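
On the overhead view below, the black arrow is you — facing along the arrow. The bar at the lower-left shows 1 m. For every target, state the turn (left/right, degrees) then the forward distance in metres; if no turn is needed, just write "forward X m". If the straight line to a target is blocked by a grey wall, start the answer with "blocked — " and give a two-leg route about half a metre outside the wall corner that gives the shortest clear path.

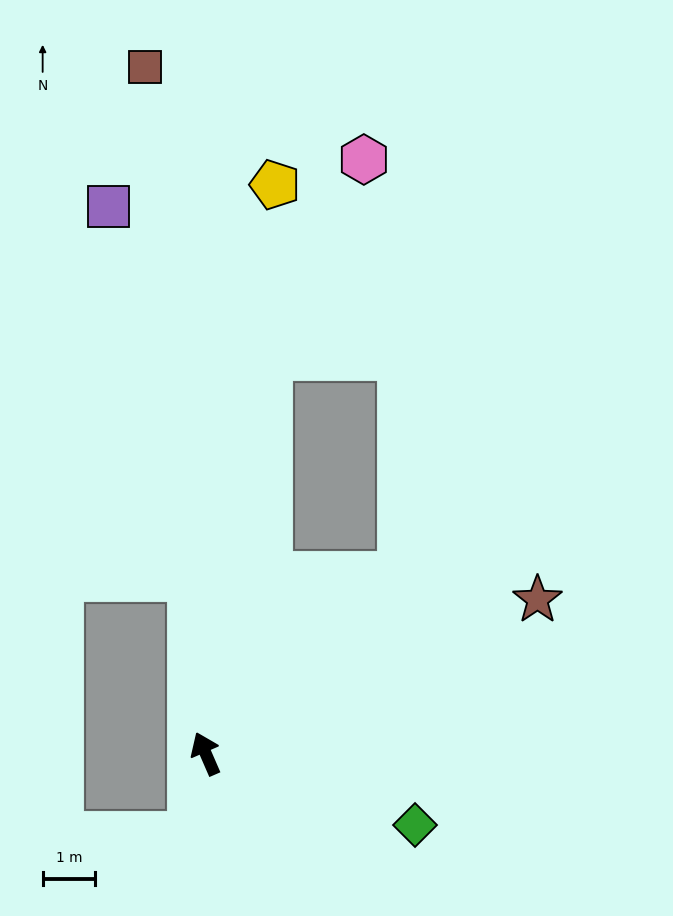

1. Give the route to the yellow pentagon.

turn right 30°, forward 10.9 m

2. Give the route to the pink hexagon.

blocked — turn right 33°, forward 7.6 m, then turn right 16°, forward 4.2 m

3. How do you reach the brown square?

turn right 18°, forward 13.1 m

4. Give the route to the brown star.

turn right 89°, forward 6.9 m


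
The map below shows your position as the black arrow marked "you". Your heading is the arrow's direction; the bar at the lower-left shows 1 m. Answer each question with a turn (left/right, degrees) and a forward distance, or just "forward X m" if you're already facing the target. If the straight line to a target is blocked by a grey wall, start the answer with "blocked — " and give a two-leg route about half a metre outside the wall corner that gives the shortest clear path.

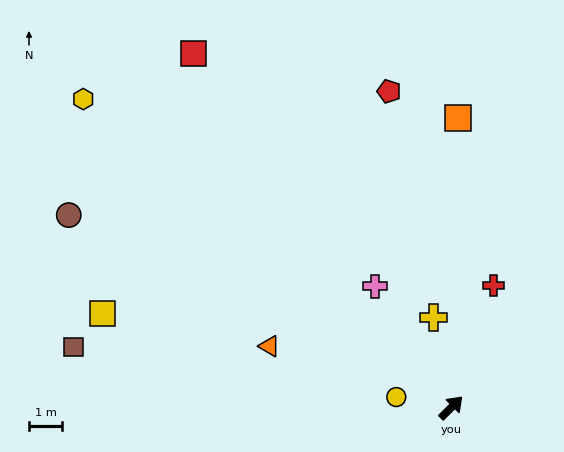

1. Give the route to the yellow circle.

turn left 124°, forward 1.7 m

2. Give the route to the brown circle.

turn left 108°, forward 12.9 m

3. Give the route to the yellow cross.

turn left 56°, forward 2.8 m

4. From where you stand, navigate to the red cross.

turn left 26°, forward 3.9 m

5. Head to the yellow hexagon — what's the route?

turn left 95°, forward 14.5 m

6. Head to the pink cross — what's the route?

turn left 77°, forward 4.3 m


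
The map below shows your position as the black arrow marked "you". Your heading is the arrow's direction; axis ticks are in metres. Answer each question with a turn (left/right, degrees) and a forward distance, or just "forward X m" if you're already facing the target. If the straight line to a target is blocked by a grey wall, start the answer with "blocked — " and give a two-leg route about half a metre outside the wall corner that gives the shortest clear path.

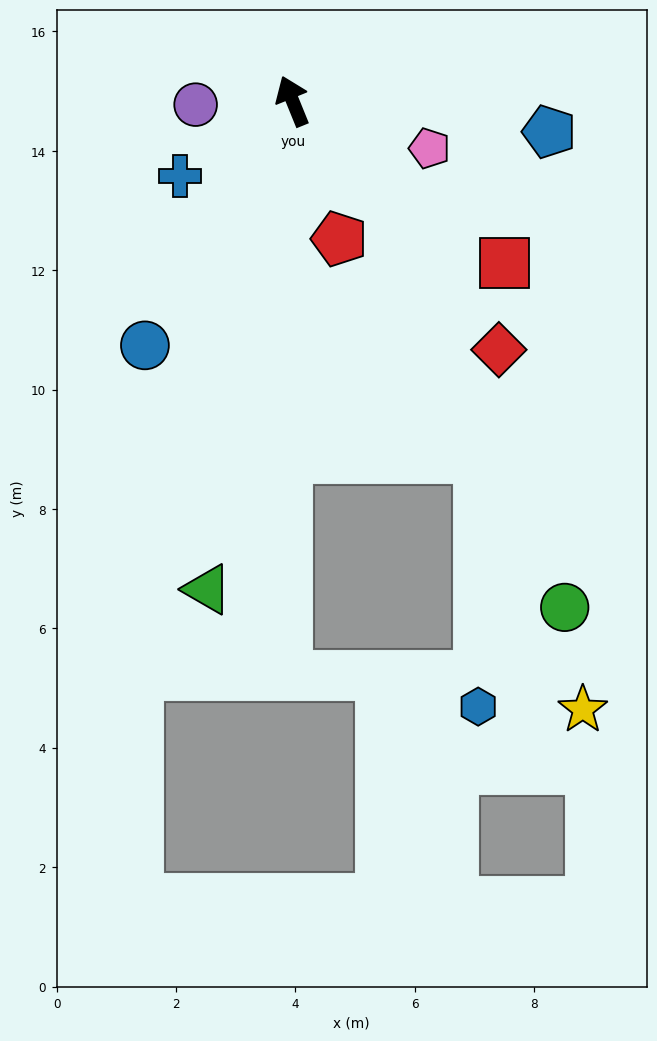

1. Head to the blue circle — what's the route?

turn left 127°, forward 4.8 m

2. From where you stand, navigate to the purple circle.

turn left 70°, forward 1.6 m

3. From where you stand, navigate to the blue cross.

turn left 102°, forward 2.3 m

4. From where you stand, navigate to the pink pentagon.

turn right 131°, forward 2.4 m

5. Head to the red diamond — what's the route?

turn right 162°, forward 5.4 m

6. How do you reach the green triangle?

turn left 148°, forward 8.3 m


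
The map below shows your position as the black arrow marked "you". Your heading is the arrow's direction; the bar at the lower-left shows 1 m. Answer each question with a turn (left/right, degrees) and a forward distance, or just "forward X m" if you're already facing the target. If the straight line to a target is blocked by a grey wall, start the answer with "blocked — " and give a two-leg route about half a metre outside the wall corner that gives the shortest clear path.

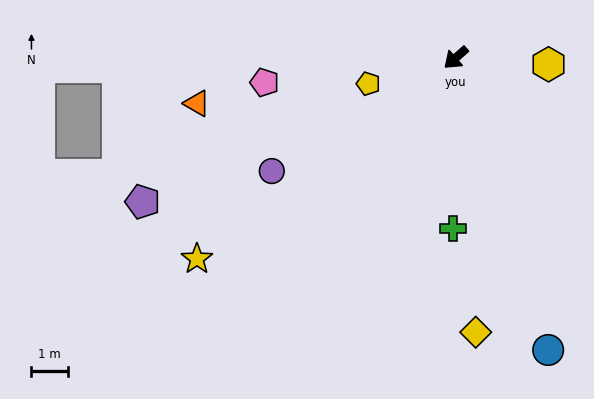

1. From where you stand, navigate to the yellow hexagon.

turn left 134°, forward 2.5 m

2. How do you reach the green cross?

turn left 48°, forward 4.7 m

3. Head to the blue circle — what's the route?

turn left 66°, forward 8.3 m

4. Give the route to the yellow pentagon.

turn right 25°, forward 2.5 m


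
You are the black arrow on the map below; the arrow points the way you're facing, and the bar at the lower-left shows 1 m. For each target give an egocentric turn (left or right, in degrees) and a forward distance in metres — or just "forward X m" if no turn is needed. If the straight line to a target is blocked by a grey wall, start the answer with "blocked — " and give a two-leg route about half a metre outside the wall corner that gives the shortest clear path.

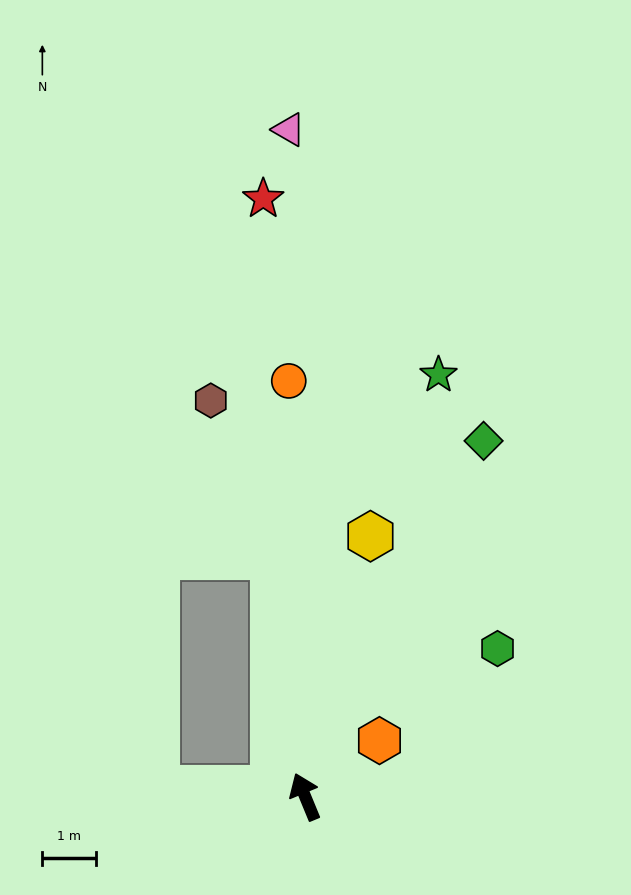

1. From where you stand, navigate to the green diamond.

turn right 49°, forward 7.4 m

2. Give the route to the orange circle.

turn right 20°, forward 7.7 m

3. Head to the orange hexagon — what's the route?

turn right 75°, forward 1.7 m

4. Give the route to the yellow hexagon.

turn right 36°, forward 5.0 m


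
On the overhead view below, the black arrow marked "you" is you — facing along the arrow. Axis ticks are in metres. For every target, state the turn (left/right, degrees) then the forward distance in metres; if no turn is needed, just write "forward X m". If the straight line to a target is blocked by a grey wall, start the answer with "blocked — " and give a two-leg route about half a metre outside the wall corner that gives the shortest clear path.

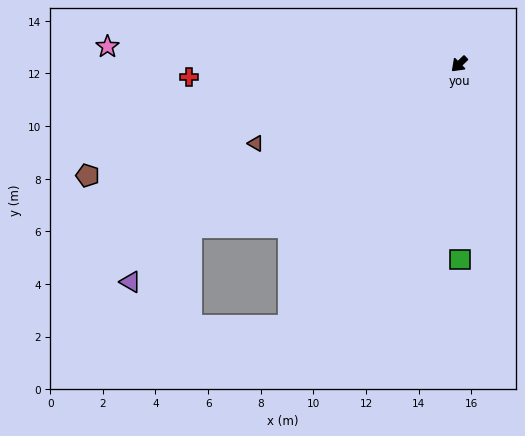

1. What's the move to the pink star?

turn right 47°, forward 13.4 m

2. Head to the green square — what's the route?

turn left 46°, forward 7.4 m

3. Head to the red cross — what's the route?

turn right 42°, forward 10.3 m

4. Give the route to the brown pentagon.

turn right 28°, forward 14.7 m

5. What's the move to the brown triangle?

turn right 23°, forward 8.3 m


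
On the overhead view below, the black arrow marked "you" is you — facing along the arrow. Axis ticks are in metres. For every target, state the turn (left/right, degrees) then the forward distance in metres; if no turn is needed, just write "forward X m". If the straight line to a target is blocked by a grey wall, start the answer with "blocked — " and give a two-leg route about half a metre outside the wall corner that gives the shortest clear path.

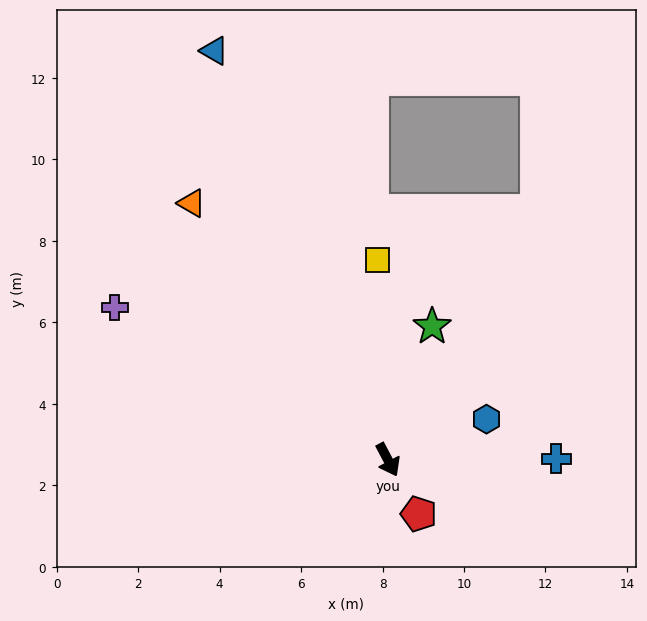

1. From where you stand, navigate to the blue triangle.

turn left 175°, forward 10.9 m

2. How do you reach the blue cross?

turn left 63°, forward 4.1 m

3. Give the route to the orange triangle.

turn right 170°, forward 7.9 m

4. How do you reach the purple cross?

turn right 147°, forward 7.7 m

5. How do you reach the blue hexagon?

turn left 85°, forward 2.6 m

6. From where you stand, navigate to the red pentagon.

forward 1.5 m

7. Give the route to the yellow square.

turn left 155°, forward 4.9 m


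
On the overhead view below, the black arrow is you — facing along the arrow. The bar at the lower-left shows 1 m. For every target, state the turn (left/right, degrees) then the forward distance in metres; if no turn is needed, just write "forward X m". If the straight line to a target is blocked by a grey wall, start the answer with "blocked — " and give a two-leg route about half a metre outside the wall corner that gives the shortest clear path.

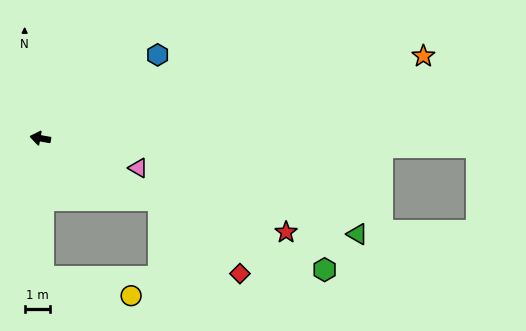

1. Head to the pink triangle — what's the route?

turn left 173°, forward 4.0 m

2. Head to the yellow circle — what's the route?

blocked — turn left 101°, forward 5.4 m, then turn left 77°, forward 3.5 m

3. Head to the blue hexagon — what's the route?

turn right 135°, forward 5.7 m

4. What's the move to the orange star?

turn right 158°, forward 15.4 m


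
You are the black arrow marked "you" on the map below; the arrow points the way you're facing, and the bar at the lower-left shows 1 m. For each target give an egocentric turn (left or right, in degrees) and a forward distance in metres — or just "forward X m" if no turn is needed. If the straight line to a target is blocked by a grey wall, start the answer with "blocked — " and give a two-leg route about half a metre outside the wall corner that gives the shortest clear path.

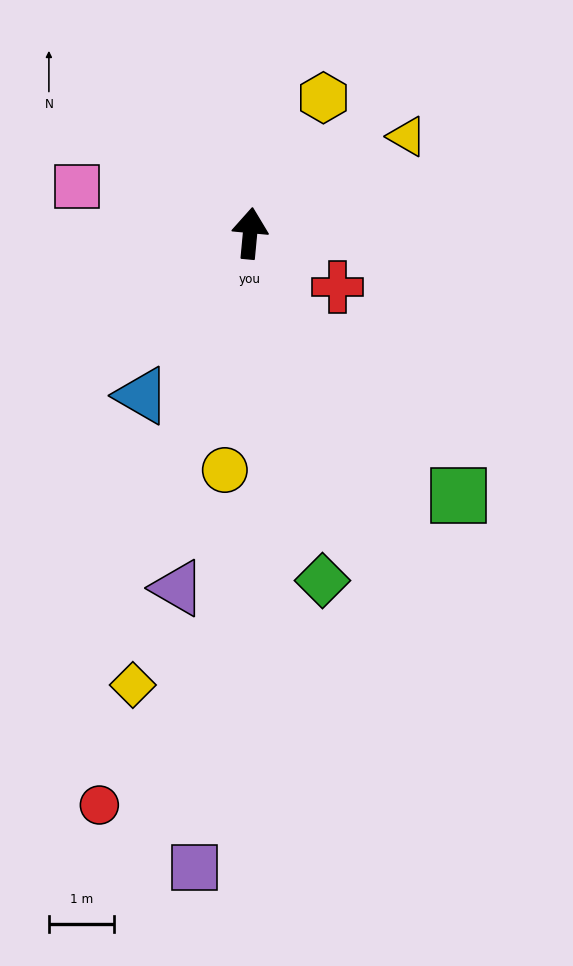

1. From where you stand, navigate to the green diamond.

turn right 163°, forward 5.4 m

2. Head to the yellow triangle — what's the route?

turn right 53°, forward 2.8 m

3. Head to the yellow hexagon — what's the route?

turn right 23°, forward 2.4 m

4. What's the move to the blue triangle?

turn left 152°, forward 3.0 m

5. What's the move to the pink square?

turn left 80°, forward 2.7 m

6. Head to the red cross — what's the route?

turn right 116°, forward 1.6 m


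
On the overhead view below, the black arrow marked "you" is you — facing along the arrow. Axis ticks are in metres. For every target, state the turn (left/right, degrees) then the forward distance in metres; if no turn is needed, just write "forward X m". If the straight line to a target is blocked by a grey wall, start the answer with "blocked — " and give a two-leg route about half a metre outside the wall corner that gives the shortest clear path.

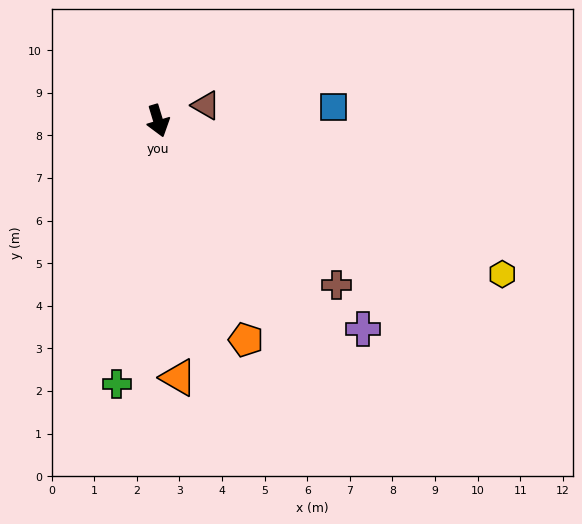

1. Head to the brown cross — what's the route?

turn left 30°, forward 5.7 m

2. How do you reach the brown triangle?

turn left 91°, forward 1.2 m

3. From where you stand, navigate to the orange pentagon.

turn left 5°, forward 5.5 m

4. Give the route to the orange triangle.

turn right 12°, forward 6.0 m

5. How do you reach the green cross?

turn right 26°, forward 6.3 m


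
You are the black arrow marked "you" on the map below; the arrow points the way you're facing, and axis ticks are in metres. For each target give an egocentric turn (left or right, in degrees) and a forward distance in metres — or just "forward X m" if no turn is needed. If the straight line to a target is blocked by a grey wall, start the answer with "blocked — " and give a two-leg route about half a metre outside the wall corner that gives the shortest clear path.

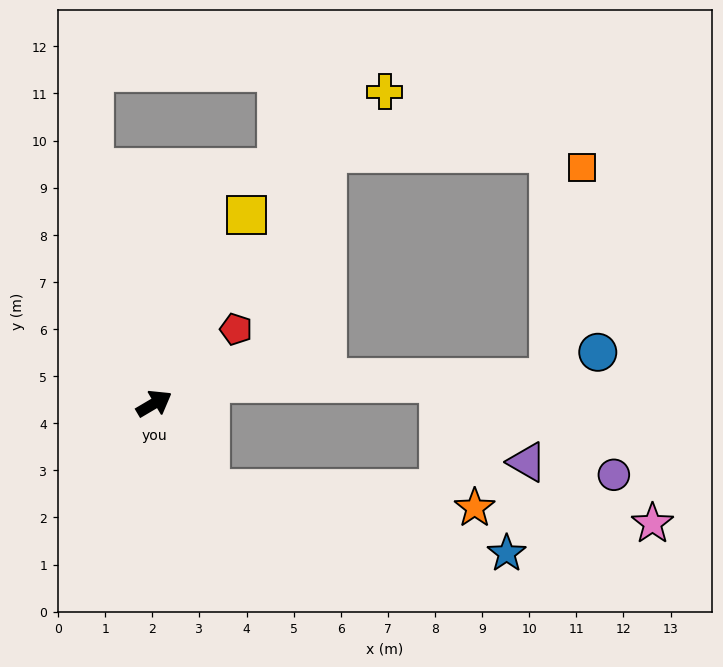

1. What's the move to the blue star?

blocked — turn right 87°, forward 2.2 m, then turn left 44°, forward 6.4 m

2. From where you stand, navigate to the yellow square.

turn left 33°, forward 4.5 m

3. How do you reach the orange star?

blocked — turn right 87°, forward 2.2 m, then turn left 52°, forward 5.6 m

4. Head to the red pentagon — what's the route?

turn left 12°, forward 2.3 m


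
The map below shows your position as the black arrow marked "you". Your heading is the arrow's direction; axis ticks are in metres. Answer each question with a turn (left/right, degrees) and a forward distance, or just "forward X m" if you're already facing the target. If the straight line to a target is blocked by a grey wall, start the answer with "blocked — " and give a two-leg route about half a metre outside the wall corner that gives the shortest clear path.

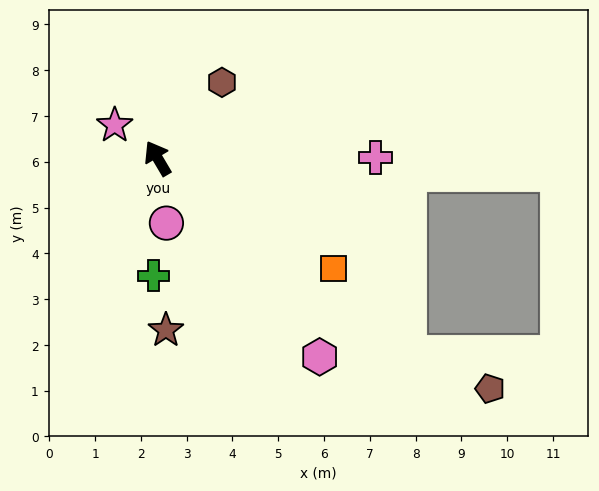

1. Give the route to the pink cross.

turn right 120°, forward 4.8 m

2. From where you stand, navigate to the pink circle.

turn left 157°, forward 1.4 m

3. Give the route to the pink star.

turn left 22°, forward 1.2 m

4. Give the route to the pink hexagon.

turn right 171°, forward 5.6 m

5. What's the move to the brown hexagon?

turn right 71°, forward 2.2 m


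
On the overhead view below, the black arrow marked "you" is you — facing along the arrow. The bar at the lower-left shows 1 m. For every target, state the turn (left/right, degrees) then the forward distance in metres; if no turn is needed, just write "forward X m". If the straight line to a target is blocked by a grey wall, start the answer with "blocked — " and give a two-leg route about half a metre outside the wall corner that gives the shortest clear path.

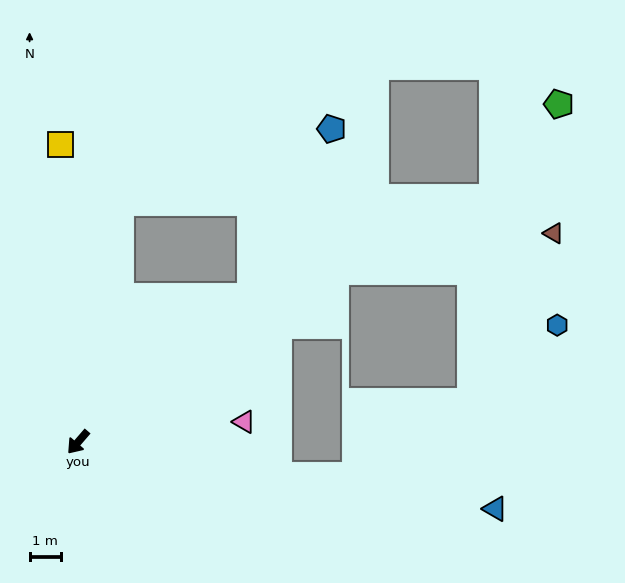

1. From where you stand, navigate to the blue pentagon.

blocked — turn left 171°, forward 7.2 m, then turn left 24°, forward 5.9 m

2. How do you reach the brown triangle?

blocked — turn left 164°, forward 9.8 m, then turn right 23°, forward 7.1 m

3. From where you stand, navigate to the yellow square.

turn right 136°, forward 9.5 m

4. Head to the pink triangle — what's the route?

turn left 138°, forward 5.3 m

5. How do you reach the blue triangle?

turn left 122°, forward 13.4 m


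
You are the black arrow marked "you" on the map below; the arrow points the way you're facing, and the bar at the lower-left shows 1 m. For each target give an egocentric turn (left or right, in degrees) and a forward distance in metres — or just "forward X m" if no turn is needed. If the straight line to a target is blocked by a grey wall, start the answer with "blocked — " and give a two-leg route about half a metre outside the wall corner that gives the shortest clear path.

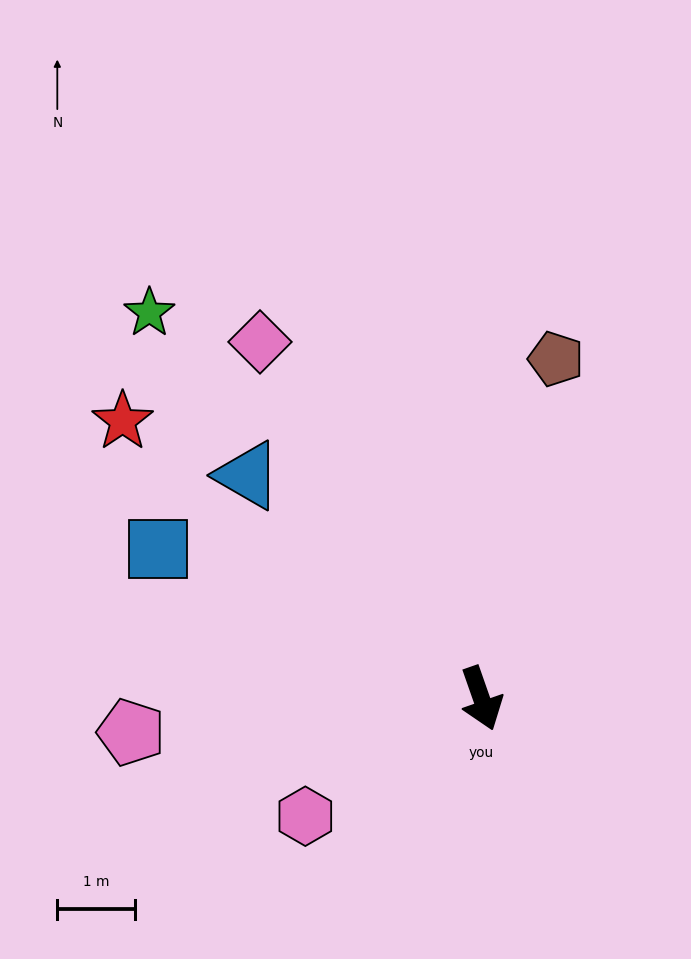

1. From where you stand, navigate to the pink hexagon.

turn right 76°, forward 2.7 m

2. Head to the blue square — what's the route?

turn right 134°, forward 4.6 m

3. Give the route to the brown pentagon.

turn left 148°, forward 4.5 m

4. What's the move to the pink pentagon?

turn right 104°, forward 4.5 m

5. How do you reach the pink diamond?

turn right 167°, forward 5.4 m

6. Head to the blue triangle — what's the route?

turn right 153°, forward 4.2 m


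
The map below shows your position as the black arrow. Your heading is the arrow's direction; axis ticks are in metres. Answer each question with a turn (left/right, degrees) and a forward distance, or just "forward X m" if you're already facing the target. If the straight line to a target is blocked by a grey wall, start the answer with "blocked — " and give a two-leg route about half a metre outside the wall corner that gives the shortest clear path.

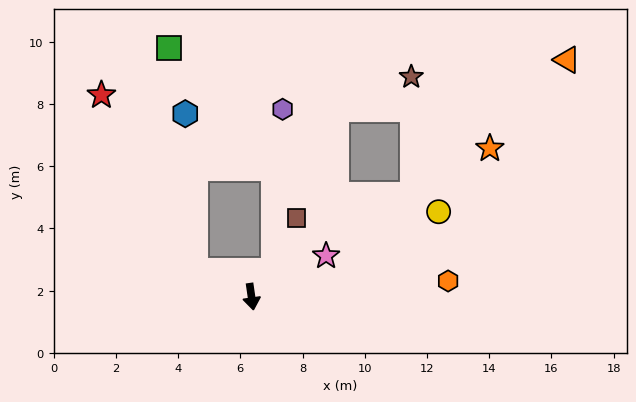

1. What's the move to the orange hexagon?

turn left 86°, forward 6.3 m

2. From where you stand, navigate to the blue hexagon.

blocked — turn right 123°, forward 2.0 m, then turn right 62°, forward 5.1 m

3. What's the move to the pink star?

turn left 110°, forward 2.7 m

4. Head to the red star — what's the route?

blocked — turn right 123°, forward 2.0 m, then turn right 37°, forward 6.4 m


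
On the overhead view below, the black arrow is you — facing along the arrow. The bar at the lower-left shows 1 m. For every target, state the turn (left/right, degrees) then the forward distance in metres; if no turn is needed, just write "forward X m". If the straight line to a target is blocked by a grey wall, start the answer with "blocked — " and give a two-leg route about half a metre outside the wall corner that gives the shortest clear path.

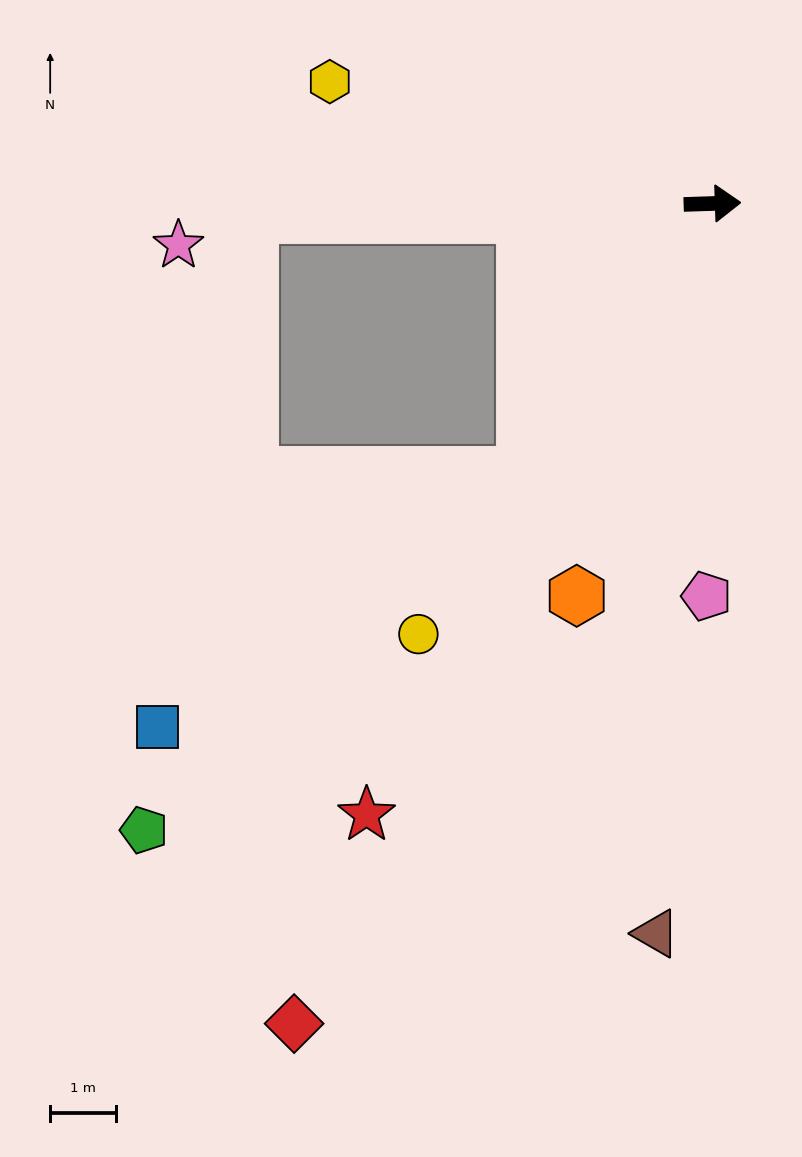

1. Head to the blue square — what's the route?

blocked — turn right 127°, forward 5.0 m, then turn right 20°, forward 6.8 m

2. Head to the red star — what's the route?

turn right 121°, forward 10.7 m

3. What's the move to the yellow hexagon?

turn left 160°, forward 6.1 m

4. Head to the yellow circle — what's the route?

turn right 126°, forward 7.9 m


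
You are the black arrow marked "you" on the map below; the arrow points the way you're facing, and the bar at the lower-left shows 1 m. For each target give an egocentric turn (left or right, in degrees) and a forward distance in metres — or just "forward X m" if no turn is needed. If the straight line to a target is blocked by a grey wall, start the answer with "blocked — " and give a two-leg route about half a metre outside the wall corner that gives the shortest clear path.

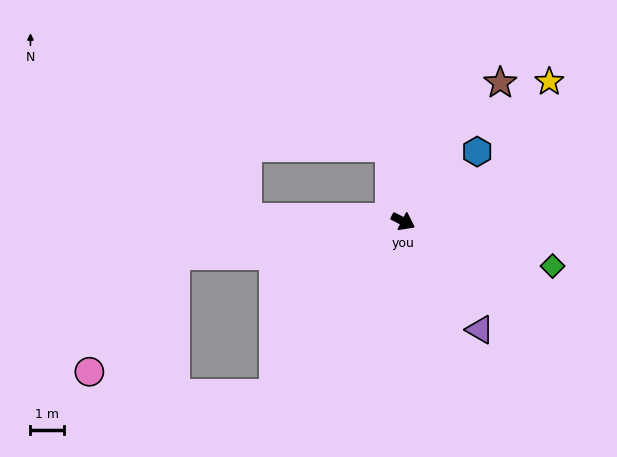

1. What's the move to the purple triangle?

turn right 28°, forward 3.9 m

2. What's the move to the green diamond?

turn left 10°, forward 4.6 m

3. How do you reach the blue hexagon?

turn left 70°, forward 3.0 m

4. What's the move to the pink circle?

blocked — turn right 144°, forward 6.8 m, then turn left 45°, forward 4.3 m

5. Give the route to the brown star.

turn left 82°, forward 5.0 m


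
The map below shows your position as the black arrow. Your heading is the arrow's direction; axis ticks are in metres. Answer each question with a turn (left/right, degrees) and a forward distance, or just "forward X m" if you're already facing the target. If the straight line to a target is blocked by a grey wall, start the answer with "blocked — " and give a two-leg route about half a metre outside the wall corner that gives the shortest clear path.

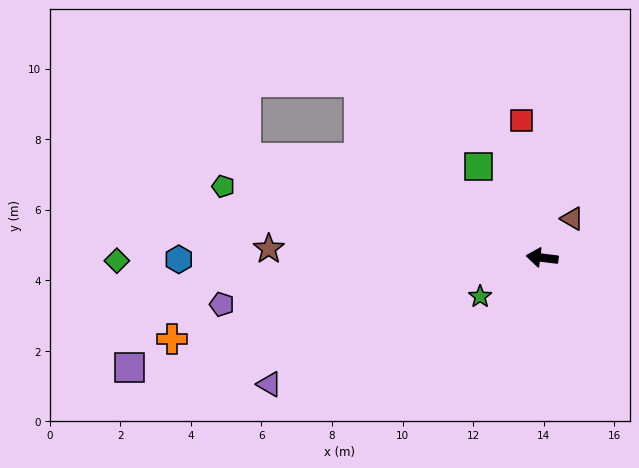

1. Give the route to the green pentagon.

turn right 6°, forward 9.3 m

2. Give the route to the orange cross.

turn left 19°, forward 10.7 m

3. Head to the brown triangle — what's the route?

turn right 120°, forward 1.4 m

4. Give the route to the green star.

turn left 39°, forward 2.1 m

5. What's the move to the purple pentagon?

turn left 15°, forward 9.2 m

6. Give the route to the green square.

turn right 48°, forward 3.2 m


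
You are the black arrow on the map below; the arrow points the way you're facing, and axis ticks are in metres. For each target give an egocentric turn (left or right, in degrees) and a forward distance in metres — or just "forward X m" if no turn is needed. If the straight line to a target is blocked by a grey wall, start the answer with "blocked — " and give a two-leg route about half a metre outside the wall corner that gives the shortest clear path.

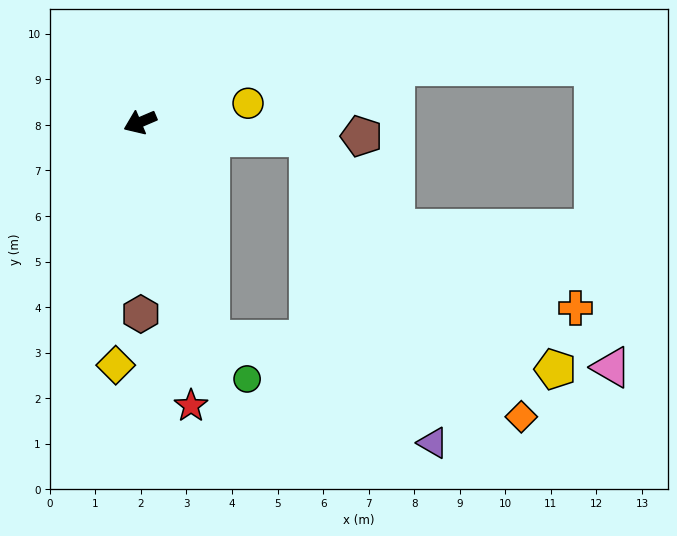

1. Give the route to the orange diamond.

blocked — turn left 152°, forward 3.7 m, then turn right 48°, forward 7.7 m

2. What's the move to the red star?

turn left 77°, forward 6.3 m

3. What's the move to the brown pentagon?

turn left 153°, forward 4.9 m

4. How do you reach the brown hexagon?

turn left 67°, forward 4.2 m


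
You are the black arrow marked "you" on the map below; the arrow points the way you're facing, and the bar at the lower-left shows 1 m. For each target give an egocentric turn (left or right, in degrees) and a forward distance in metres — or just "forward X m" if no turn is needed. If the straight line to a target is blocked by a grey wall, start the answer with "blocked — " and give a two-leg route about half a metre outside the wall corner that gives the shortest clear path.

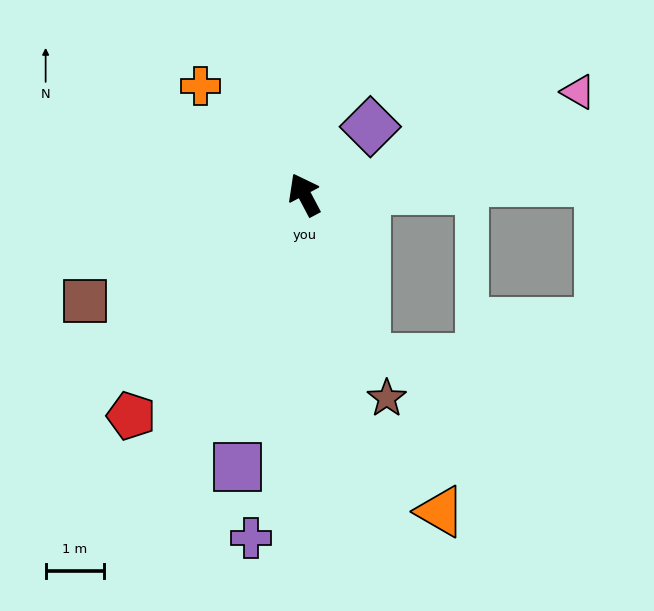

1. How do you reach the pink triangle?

turn right 97°, forward 5.0 m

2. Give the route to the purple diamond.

turn right 72°, forward 1.6 m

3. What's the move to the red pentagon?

turn left 114°, forward 4.8 m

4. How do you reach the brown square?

turn left 88°, forward 4.2 m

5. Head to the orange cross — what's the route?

turn left 16°, forward 2.6 m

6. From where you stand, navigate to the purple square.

turn left 138°, forward 4.8 m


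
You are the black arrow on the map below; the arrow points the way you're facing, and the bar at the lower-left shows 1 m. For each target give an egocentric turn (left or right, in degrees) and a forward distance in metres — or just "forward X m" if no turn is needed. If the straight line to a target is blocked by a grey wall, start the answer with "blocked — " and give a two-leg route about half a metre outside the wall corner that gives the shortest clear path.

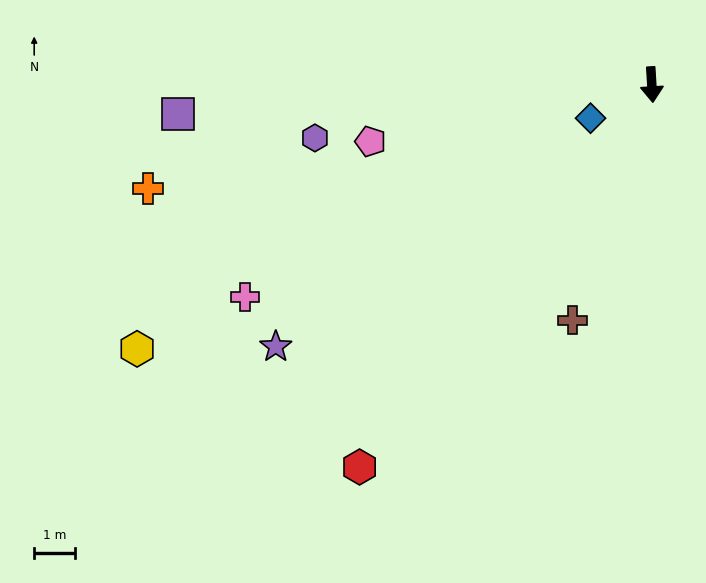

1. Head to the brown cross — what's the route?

turn right 22°, forward 6.1 m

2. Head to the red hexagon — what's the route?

turn right 41°, forward 11.8 m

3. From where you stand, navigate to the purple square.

turn right 90°, forward 11.6 m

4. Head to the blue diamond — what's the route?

turn right 65°, forward 1.7 m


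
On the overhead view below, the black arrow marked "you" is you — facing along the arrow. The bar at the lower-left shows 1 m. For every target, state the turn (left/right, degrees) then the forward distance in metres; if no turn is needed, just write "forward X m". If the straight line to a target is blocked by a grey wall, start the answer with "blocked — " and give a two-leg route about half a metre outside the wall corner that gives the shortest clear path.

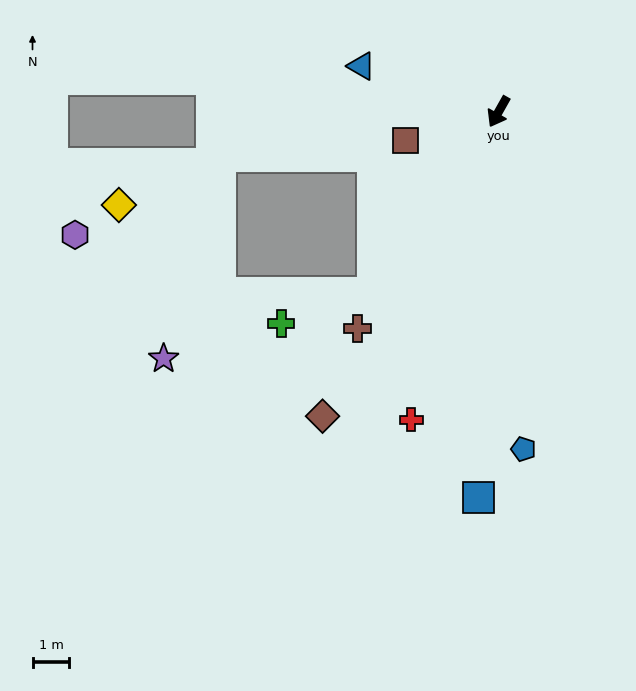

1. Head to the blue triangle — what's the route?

turn right 79°, forward 3.9 m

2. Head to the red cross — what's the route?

turn left 14°, forward 8.7 m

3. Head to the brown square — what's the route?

turn right 43°, forward 2.6 m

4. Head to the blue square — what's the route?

turn left 26°, forward 10.5 m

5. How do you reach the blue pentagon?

turn left 34°, forward 9.2 m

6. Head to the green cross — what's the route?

blocked — turn right 6°, forward 6.0 m, then turn right 36°, forward 2.6 m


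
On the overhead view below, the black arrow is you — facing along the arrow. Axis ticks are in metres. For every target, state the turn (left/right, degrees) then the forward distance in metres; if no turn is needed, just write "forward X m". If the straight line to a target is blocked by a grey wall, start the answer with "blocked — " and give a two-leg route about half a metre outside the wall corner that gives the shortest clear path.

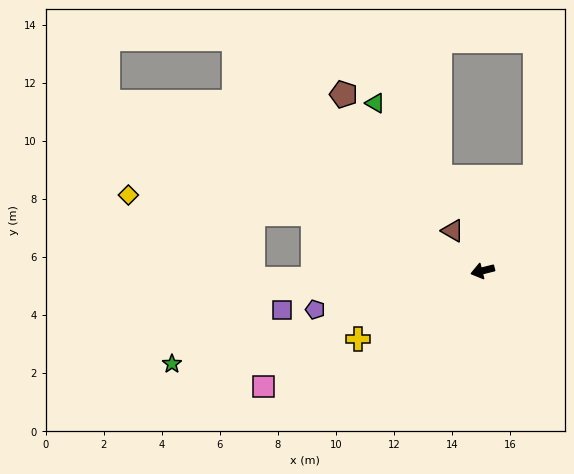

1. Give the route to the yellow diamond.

blocked — turn right 33°, forward 6.1 m, then turn left 13°, forward 6.4 m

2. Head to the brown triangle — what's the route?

turn right 67°, forward 1.7 m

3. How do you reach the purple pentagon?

forward 5.9 m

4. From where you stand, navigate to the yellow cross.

turn left 14°, forward 4.9 m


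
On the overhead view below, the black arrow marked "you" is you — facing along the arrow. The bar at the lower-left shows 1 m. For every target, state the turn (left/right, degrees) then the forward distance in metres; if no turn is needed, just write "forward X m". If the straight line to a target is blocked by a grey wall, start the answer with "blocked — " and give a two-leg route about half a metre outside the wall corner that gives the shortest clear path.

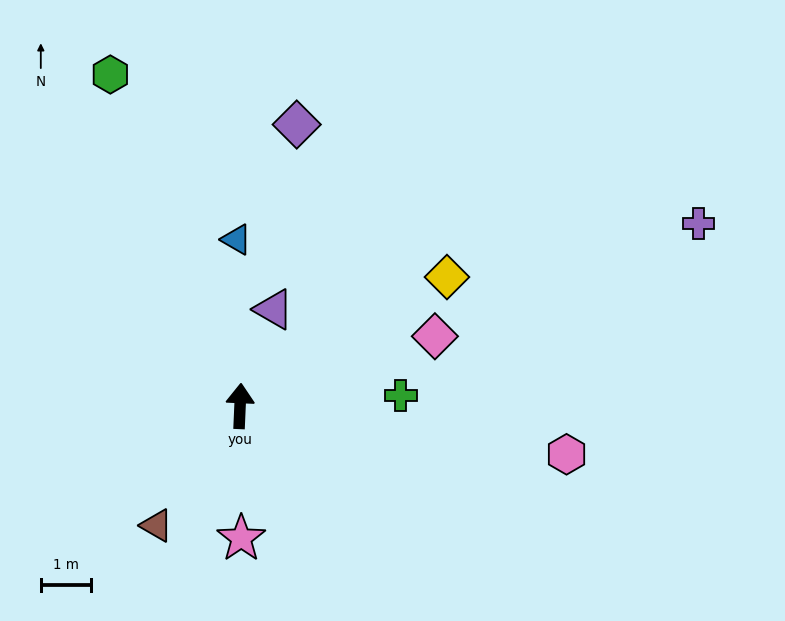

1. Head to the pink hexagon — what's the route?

turn right 96°, forward 6.6 m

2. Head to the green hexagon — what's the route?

turn left 24°, forward 7.1 m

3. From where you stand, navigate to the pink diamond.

turn right 68°, forward 4.1 m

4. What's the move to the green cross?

turn right 84°, forward 3.2 m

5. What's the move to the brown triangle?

turn left 148°, forward 2.9 m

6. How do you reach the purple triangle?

turn right 17°, forward 2.0 m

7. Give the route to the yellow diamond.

turn right 56°, forward 4.9 m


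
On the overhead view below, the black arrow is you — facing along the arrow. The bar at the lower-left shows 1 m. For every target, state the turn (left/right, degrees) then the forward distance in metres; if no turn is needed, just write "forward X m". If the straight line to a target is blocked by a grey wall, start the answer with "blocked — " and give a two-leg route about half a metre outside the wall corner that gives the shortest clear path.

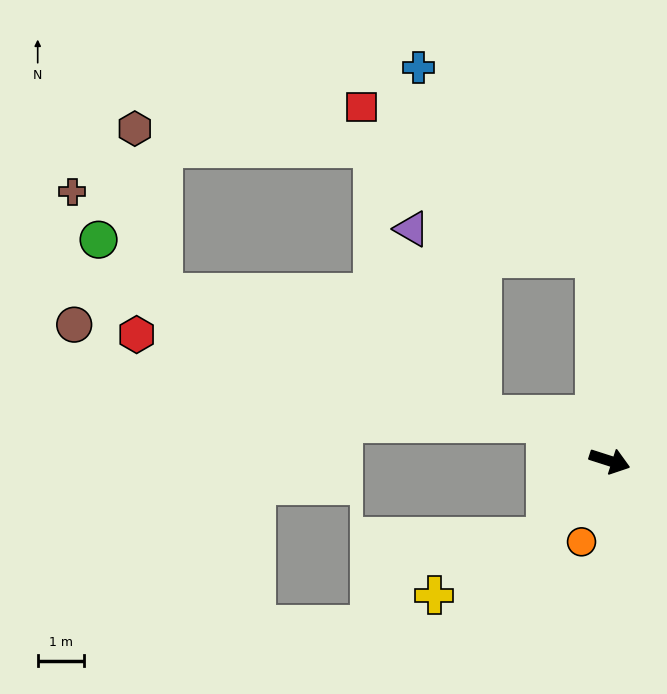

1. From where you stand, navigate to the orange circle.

turn right 91°, forward 1.9 m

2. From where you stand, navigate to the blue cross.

blocked — turn left 112°, forward 4.4 m, then turn left 39°, forward 5.6 m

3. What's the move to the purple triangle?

blocked — turn left 112°, forward 4.4 m, then turn left 77°, forward 4.0 m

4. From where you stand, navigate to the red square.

blocked — turn left 112°, forward 4.4 m, then turn left 53°, forward 6.0 m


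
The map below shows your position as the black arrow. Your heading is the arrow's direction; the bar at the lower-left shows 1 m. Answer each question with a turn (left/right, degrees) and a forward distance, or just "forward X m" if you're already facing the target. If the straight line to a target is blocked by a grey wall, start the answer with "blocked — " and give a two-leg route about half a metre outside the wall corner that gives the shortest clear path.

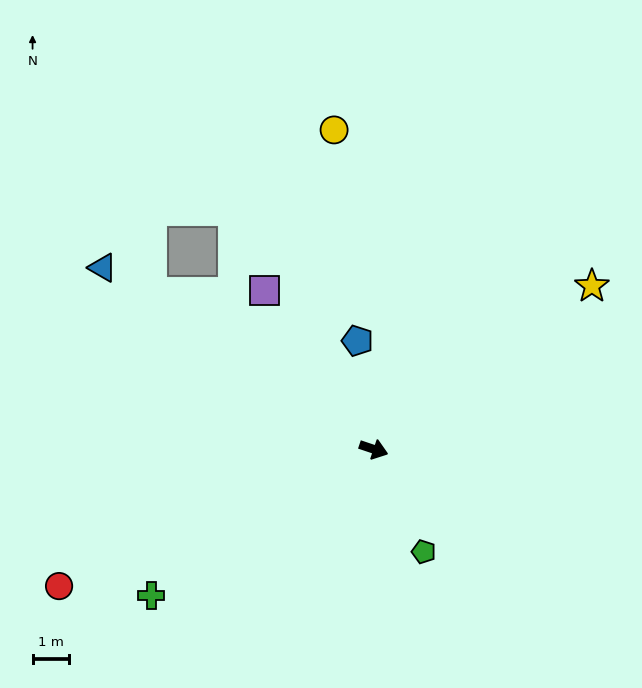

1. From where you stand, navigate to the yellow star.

turn left 55°, forward 7.5 m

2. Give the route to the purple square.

turn left 143°, forward 5.3 m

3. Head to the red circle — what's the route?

turn right 138°, forward 9.4 m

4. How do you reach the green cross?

turn right 128°, forward 7.3 m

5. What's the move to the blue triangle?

turn left 165°, forward 9.0 m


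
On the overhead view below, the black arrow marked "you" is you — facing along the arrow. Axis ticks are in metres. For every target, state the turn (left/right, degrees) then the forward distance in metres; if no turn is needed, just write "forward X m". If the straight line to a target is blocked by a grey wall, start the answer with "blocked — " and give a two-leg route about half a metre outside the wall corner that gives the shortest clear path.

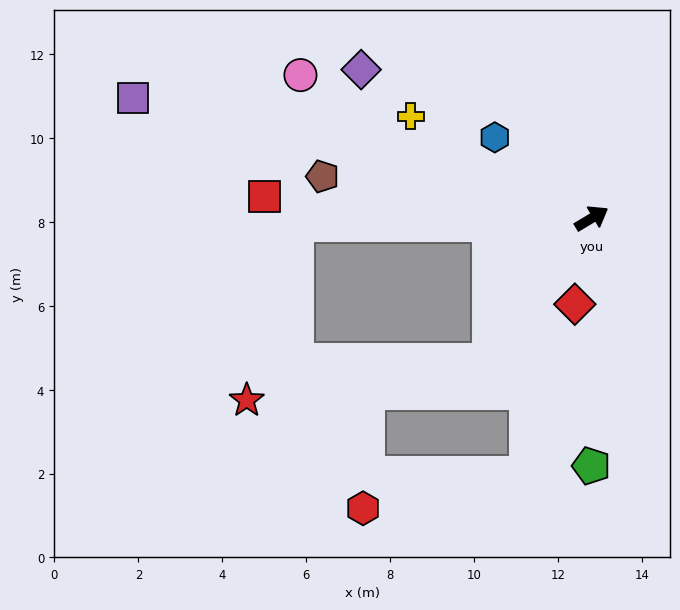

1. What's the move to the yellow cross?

turn left 120°, forward 4.9 m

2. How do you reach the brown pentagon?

turn left 140°, forward 6.5 m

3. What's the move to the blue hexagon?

turn left 109°, forward 3.0 m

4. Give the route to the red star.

blocked — turn right 157°, forward 4.2 m, then turn right 45°, forward 5.9 m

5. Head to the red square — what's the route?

turn left 145°, forward 7.8 m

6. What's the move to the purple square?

turn left 134°, forward 11.3 m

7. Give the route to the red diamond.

turn right 132°, forward 2.1 m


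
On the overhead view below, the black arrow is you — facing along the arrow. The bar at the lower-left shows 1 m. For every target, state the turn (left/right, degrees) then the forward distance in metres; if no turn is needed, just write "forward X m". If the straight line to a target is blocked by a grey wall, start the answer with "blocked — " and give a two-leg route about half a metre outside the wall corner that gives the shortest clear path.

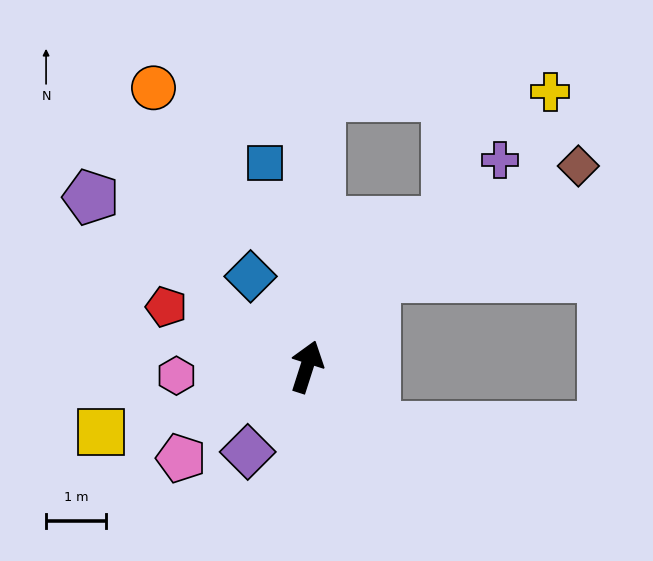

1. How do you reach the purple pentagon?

turn left 70°, forward 4.6 m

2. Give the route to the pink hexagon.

turn left 112°, forward 2.2 m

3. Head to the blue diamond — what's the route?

turn left 50°, forward 1.8 m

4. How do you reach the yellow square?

turn left 125°, forward 3.6 m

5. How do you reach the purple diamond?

turn left 163°, forward 1.7 m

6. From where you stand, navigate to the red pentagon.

turn left 85°, forward 2.6 m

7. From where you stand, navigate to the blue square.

turn left 29°, forward 3.5 m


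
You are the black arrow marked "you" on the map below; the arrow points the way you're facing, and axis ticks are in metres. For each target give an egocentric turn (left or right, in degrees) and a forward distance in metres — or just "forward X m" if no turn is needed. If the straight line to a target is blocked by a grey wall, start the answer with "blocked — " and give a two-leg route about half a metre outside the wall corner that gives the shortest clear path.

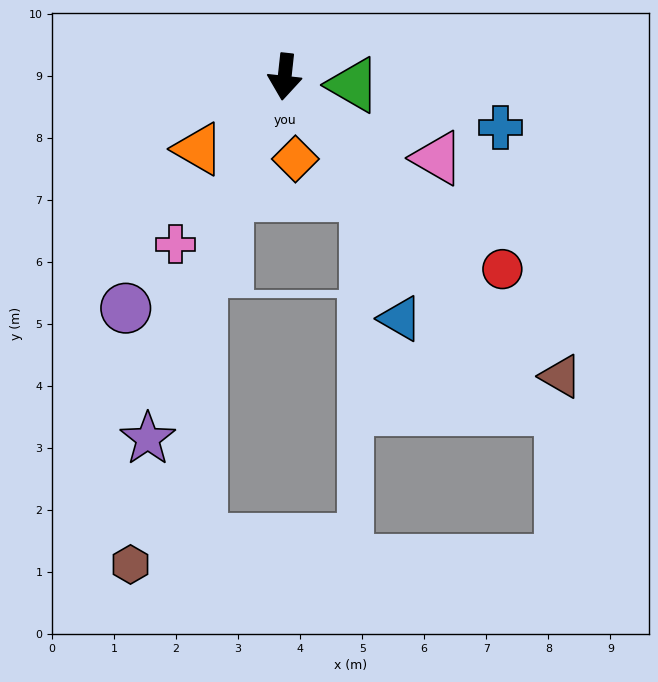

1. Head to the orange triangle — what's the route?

turn right 44°, forward 1.8 m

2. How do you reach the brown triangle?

turn left 49°, forward 6.6 m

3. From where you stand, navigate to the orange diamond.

turn left 14°, forward 1.3 m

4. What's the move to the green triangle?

turn left 89°, forward 1.1 m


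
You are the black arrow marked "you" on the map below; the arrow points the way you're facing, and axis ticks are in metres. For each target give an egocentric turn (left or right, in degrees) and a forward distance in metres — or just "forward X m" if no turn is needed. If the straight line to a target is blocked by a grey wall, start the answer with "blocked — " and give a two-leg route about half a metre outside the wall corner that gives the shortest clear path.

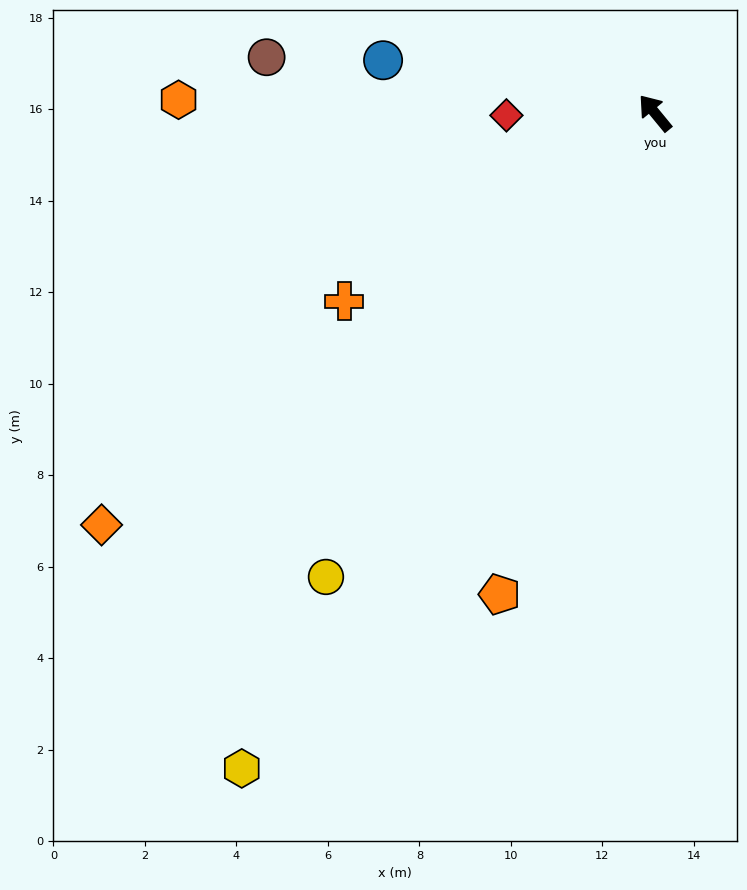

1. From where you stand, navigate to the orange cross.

turn left 82°, forward 7.9 m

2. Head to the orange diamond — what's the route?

turn left 87°, forward 15.1 m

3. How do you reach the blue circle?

turn left 40°, forward 6.1 m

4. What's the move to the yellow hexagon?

turn left 108°, forward 16.9 m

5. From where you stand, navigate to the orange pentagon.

turn left 123°, forward 11.1 m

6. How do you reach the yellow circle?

turn left 105°, forward 12.4 m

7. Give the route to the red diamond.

turn left 52°, forward 3.2 m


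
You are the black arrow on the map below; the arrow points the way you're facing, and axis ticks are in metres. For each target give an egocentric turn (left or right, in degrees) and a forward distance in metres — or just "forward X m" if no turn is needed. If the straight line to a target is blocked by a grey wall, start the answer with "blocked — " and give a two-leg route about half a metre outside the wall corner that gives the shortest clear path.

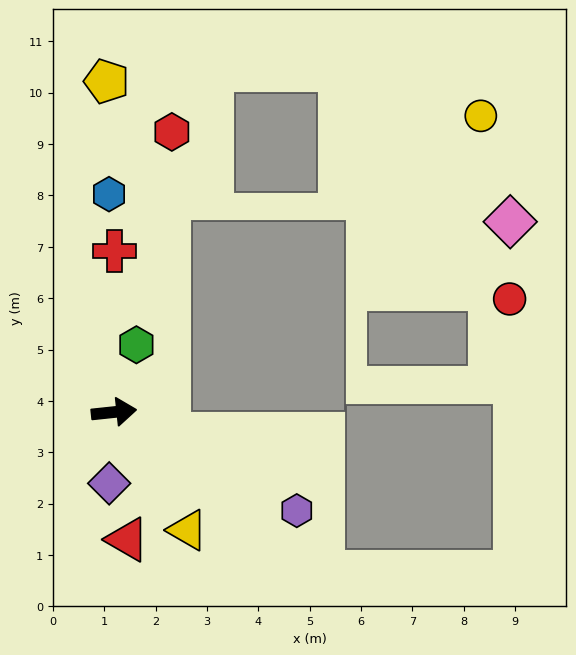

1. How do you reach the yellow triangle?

turn right 64°, forward 2.7 m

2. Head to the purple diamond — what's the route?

turn right 100°, forward 1.4 m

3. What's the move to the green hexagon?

turn left 66°, forward 1.4 m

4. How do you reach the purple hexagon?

turn right 34°, forward 4.0 m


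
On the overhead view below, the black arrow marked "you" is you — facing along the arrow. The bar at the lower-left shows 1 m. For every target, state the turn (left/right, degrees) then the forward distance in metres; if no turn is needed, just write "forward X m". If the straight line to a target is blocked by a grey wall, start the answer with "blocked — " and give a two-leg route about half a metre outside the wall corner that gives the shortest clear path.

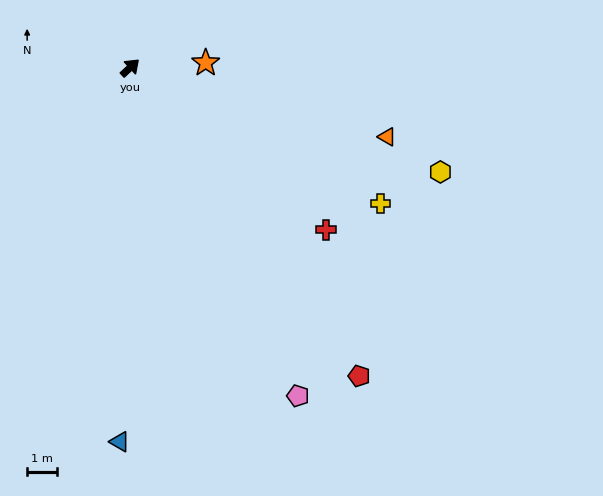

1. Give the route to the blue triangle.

turn right 134°, forward 12.4 m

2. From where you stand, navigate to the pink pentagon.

turn right 106°, forward 12.3 m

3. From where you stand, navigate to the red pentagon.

turn right 96°, forward 12.8 m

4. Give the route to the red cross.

turn right 83°, forward 8.5 m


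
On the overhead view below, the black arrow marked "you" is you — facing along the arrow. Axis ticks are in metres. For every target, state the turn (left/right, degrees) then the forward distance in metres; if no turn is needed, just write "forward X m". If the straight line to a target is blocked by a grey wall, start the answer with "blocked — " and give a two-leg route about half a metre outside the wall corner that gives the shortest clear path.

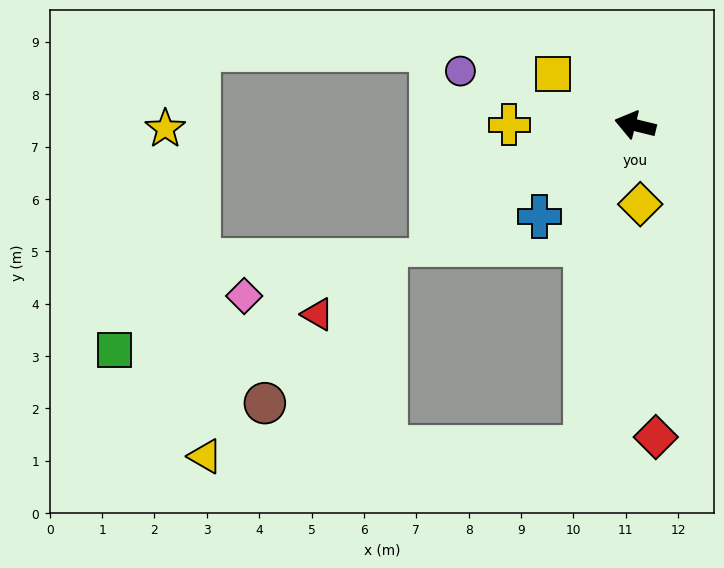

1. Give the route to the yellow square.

turn right 18°, forward 1.9 m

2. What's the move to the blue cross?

turn left 58°, forward 2.5 m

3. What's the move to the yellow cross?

turn left 14°, forward 2.4 m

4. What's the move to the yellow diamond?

turn left 107°, forward 1.5 m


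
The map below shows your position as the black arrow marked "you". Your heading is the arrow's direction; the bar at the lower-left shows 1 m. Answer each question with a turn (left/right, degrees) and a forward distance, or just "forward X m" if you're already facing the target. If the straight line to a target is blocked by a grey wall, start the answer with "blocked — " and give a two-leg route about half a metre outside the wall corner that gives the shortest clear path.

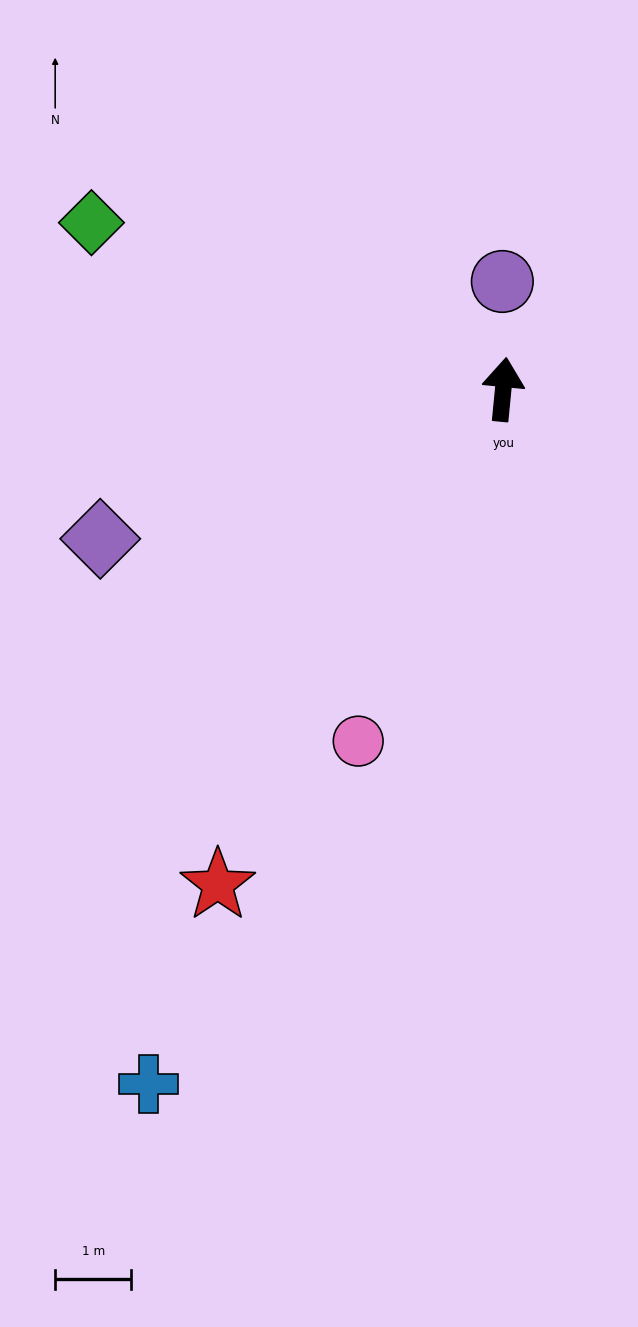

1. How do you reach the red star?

turn left 156°, forward 7.5 m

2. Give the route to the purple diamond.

turn left 116°, forward 5.7 m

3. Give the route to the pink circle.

turn left 163°, forward 5.0 m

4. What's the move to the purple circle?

turn left 6°, forward 1.4 m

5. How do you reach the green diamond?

turn left 74°, forward 5.8 m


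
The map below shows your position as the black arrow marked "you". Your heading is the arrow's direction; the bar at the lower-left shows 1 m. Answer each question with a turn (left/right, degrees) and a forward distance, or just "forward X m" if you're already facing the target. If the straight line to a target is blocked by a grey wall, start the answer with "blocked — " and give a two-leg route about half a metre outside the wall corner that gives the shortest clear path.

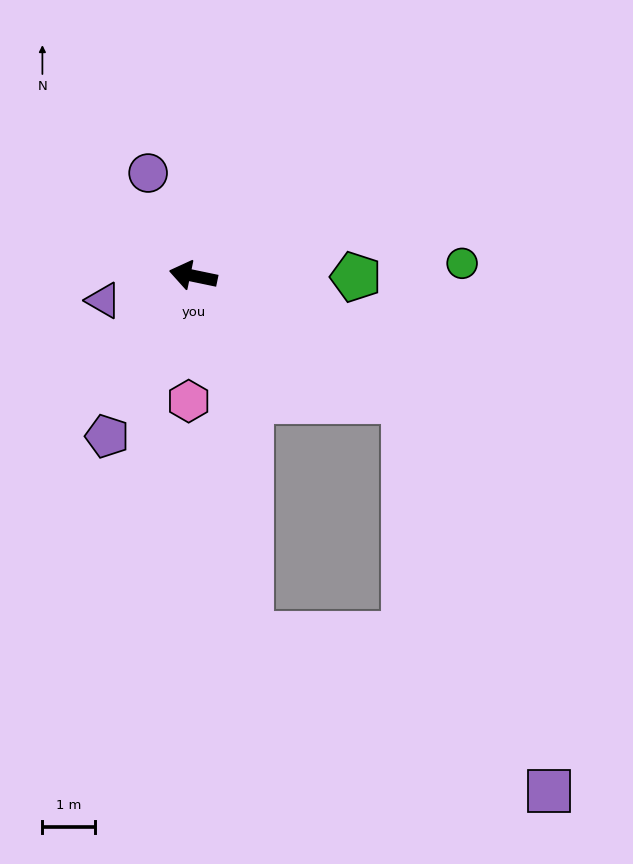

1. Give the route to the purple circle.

turn right 55°, forward 2.1 m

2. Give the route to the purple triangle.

turn left 27°, forward 1.8 m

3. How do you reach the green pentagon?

turn right 169°, forward 3.1 m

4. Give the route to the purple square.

blocked — turn left 161°, forward 4.6 m, then turn right 39°, forward 7.8 m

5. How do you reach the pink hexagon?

turn left 100°, forward 2.4 m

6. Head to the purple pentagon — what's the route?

turn left 74°, forward 3.4 m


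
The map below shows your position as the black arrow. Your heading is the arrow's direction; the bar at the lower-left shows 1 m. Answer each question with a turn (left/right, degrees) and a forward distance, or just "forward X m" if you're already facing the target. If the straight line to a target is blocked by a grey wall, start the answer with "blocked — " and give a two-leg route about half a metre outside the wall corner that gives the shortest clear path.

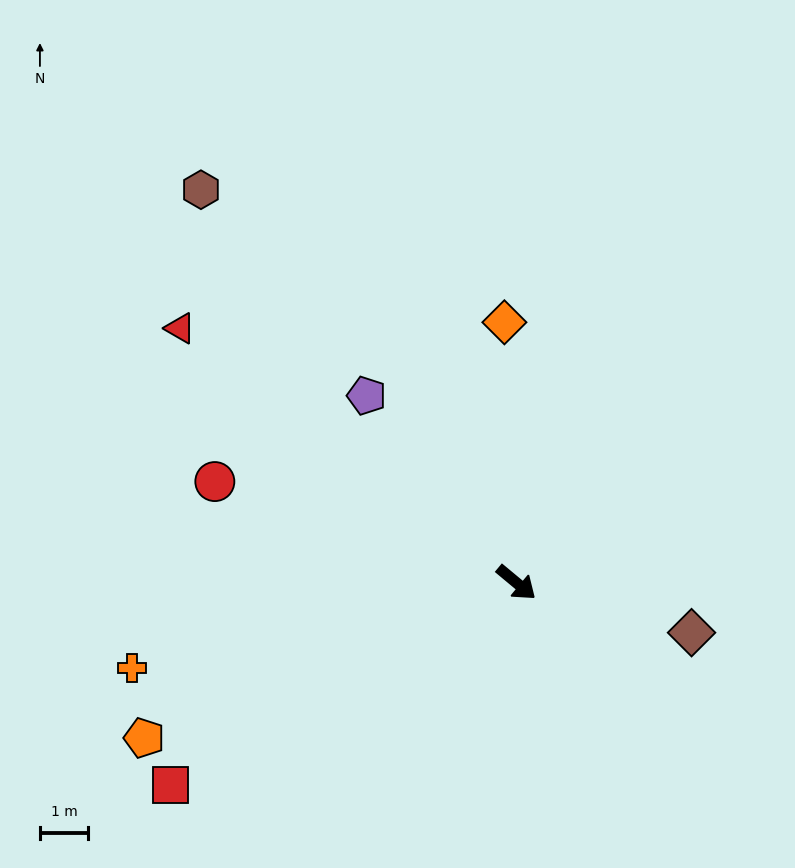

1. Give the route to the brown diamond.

turn left 24°, forward 3.8 m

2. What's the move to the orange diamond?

turn left 132°, forward 5.4 m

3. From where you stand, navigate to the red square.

turn right 110°, forward 8.3 m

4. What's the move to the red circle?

turn right 159°, forward 6.6 m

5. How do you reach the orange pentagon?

turn right 118°, forward 8.4 m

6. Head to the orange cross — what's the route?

turn right 128°, forward 8.2 m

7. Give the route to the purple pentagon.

turn left 168°, forward 5.0 m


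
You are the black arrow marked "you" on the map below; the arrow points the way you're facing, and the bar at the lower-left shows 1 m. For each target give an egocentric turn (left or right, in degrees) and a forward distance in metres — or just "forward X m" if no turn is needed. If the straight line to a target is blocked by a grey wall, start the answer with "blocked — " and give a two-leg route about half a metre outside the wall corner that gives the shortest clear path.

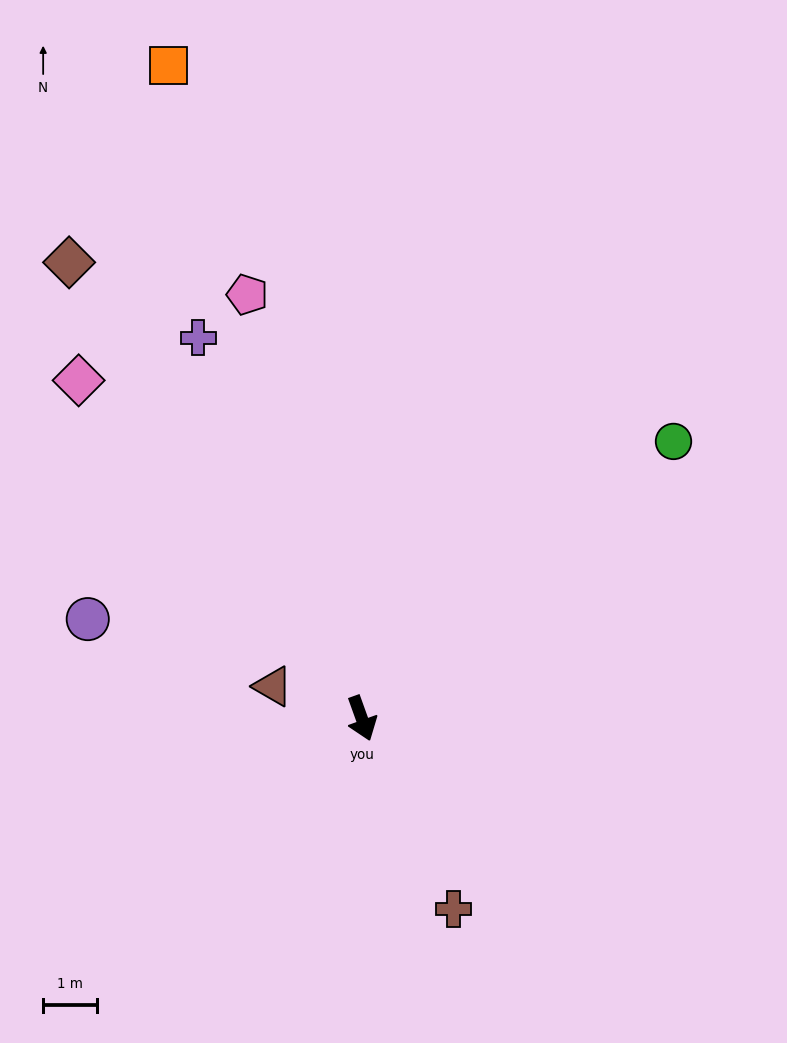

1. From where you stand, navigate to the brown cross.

turn left 6°, forward 3.9 m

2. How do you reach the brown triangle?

turn right 130°, forward 1.8 m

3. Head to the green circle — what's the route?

turn left 112°, forward 7.7 m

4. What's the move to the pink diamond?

turn right 160°, forward 8.2 m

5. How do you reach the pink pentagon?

turn left 175°, forward 8.1 m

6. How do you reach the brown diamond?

turn right 167°, forward 10.1 m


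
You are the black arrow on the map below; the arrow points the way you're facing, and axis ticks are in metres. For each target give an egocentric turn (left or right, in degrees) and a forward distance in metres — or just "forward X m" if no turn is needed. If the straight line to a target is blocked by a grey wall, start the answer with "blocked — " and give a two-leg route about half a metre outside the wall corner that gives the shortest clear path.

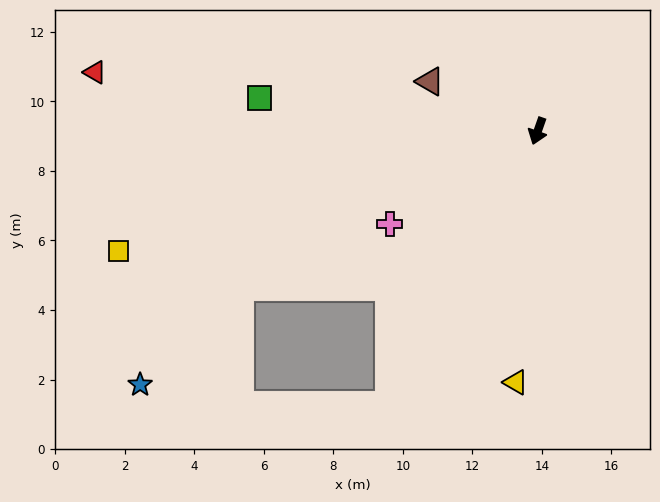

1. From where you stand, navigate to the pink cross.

turn right 38°, forward 5.0 m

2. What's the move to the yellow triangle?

turn left 14°, forward 7.3 m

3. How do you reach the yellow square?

turn right 55°, forward 12.5 m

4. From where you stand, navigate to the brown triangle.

turn right 95°, forward 3.4 m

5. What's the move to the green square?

turn right 77°, forward 8.1 m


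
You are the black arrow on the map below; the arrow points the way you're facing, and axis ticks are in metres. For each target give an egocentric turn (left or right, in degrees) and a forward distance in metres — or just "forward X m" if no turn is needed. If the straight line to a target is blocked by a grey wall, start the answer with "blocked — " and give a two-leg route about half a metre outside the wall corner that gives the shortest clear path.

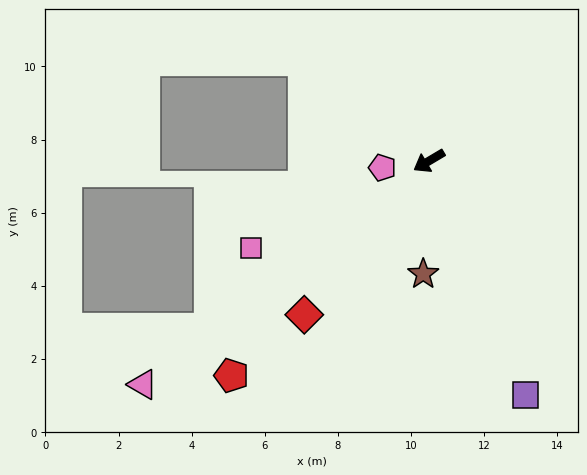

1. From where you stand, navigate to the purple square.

turn left 82°, forward 6.9 m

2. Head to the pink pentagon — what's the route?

turn right 22°, forward 1.3 m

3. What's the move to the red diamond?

turn left 20°, forward 5.4 m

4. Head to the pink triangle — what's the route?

turn left 7°, forward 9.9 m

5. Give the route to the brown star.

turn left 56°, forward 3.1 m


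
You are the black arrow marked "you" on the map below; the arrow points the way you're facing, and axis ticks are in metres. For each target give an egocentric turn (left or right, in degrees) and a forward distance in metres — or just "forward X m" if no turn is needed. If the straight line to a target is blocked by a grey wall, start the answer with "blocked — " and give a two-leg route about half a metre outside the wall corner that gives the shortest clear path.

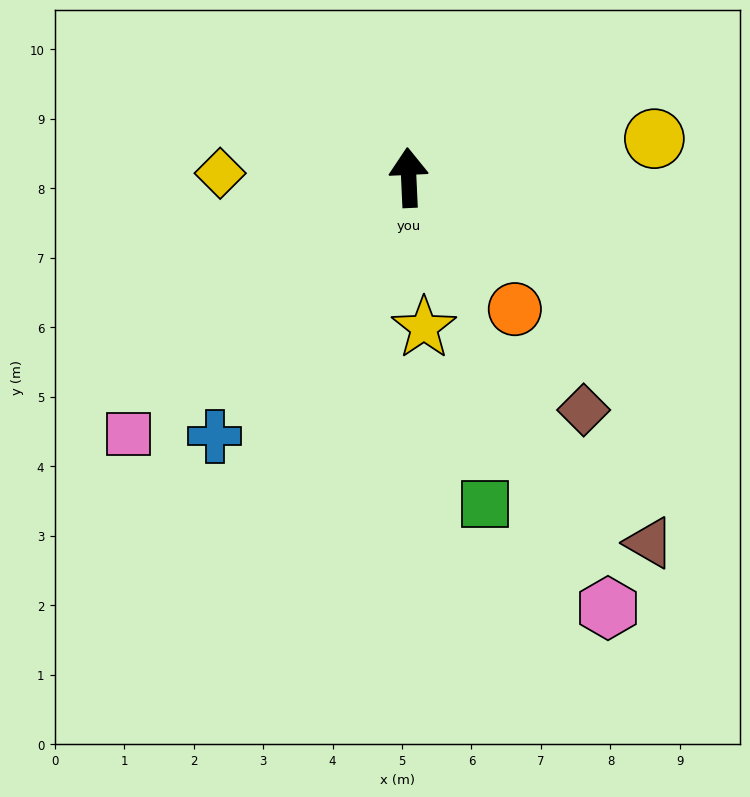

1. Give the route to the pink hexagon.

turn right 158°, forward 6.8 m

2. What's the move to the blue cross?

turn left 140°, forward 4.7 m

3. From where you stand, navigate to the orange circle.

turn right 144°, forward 2.4 m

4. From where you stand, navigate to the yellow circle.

turn right 84°, forward 3.6 m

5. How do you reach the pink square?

turn left 130°, forward 5.5 m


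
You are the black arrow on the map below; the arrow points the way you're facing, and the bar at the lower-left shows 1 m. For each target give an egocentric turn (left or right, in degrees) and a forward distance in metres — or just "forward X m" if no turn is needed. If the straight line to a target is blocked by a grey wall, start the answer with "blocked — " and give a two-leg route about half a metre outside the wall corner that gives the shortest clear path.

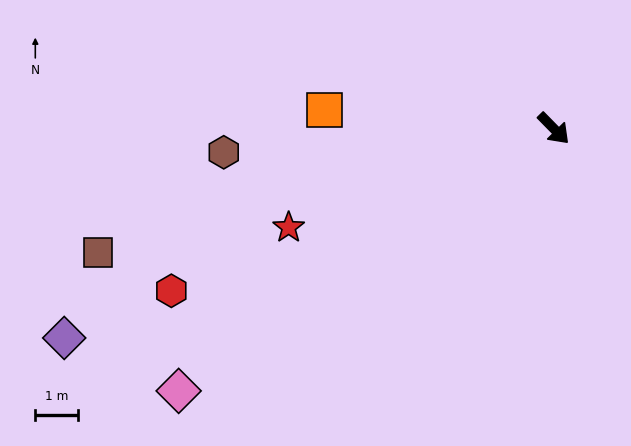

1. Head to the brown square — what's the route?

turn right 119°, forward 11.0 m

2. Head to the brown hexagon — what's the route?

turn right 130°, forward 7.7 m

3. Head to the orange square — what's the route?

turn right 139°, forward 5.4 m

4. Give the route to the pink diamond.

turn right 99°, forward 10.7 m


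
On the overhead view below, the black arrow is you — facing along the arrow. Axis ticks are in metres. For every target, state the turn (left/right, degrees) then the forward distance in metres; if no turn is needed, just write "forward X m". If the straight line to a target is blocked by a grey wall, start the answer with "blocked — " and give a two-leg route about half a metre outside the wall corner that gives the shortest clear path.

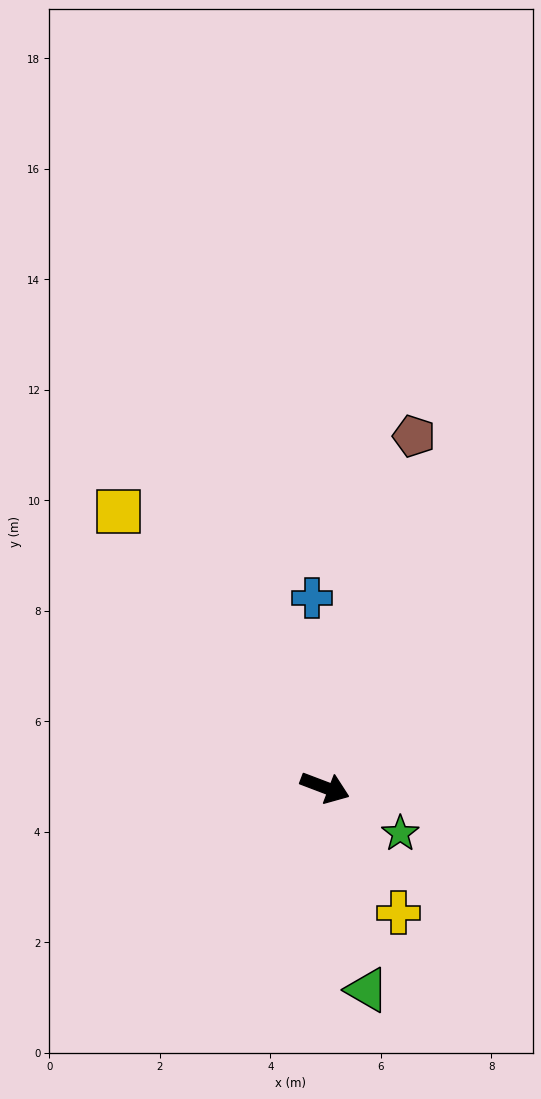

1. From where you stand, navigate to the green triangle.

turn right 57°, forward 3.7 m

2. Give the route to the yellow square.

turn left 148°, forward 6.2 m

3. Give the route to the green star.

turn right 11°, forward 1.6 m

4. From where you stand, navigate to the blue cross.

turn left 115°, forward 3.4 m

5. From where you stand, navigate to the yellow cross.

turn right 39°, forward 2.6 m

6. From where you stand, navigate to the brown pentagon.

turn left 97°, forward 6.6 m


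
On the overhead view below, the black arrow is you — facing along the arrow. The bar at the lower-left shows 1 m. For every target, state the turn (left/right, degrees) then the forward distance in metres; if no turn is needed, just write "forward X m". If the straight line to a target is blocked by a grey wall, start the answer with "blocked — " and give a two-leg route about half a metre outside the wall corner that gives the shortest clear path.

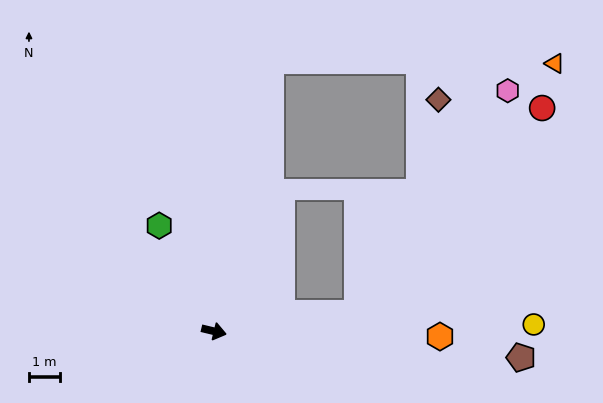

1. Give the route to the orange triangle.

blocked — turn left 21°, forward 4.6 m, then turn left 44°, forward 10.2 m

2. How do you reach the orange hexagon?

turn left 12°, forward 7.2 m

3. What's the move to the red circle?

blocked — turn left 21°, forward 4.6 m, then turn left 41°, forward 8.8 m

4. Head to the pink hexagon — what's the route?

blocked — turn left 21°, forward 4.6 m, then turn left 48°, forward 8.6 m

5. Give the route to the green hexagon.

turn left 131°, forward 3.8 m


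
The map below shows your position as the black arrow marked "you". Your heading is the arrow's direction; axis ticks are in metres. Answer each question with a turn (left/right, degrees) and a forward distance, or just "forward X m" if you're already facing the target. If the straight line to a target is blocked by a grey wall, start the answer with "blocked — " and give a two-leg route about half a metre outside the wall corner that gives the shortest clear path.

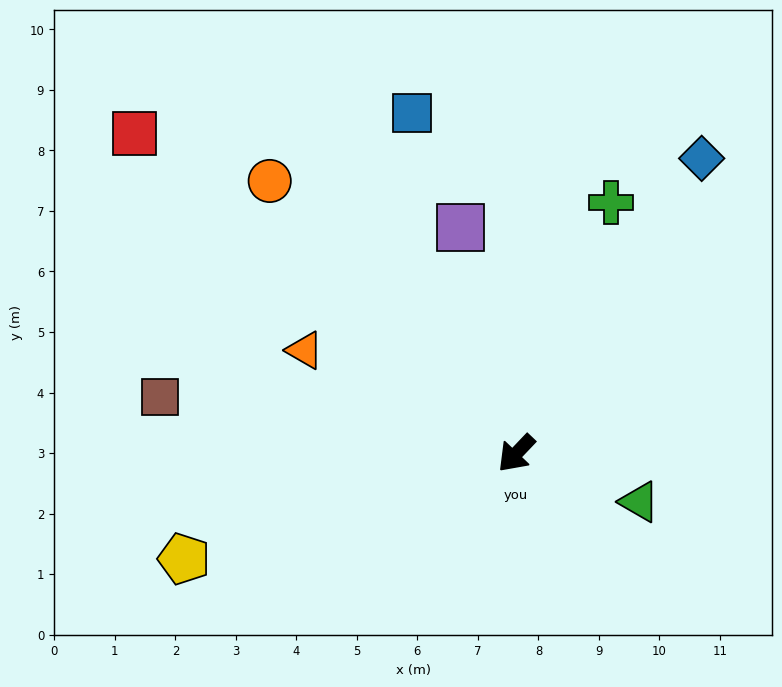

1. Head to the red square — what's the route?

turn right 86°, forward 8.2 m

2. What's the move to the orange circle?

turn right 94°, forward 6.1 m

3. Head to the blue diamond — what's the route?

turn right 169°, forward 5.8 m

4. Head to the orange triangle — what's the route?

turn right 72°, forward 3.9 m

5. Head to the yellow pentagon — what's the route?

turn right 29°, forward 5.8 m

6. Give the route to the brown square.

turn right 55°, forward 6.0 m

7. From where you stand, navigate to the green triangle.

turn left 112°, forward 2.2 m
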